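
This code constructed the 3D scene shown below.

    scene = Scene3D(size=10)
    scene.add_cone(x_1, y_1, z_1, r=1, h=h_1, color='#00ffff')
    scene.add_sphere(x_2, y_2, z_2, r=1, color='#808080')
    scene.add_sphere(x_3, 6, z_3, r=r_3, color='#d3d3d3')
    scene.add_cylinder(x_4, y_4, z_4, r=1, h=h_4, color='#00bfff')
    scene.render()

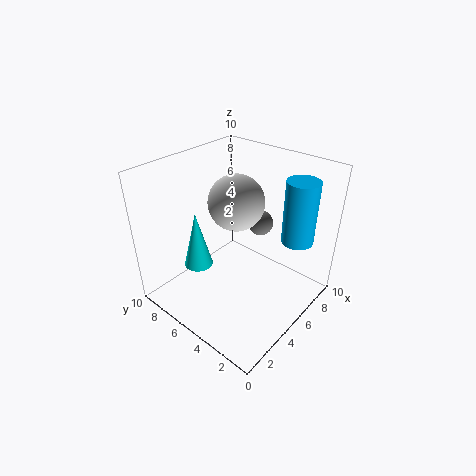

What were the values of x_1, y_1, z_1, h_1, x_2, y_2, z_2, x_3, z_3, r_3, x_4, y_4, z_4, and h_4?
x_1 = 3, y_1 = 7, z_1 = 3, h_1 = 4, x_2 = 9, y_2 = 6, z_2 = 4, x_3 = 6, z_3 = 7, r_3 = 2, x_4 = 6, y_4 = 1, z_4 = 6, h_4 = 4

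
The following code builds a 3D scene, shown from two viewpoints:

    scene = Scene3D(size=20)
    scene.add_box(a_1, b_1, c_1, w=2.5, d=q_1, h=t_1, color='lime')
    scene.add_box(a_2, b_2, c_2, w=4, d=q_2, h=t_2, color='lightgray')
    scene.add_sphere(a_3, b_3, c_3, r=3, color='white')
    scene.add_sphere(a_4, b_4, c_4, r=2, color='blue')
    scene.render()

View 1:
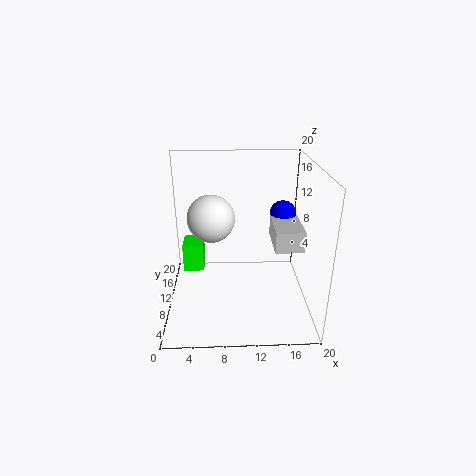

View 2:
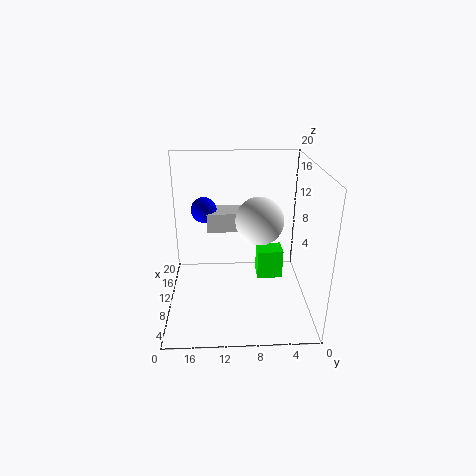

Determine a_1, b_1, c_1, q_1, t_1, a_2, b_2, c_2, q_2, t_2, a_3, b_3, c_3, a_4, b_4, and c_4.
a_1 = 3, b_1 = 5, c_1 = 8, q_1 = 3, t_1 = 3.5, a_2 = 15, b_2 = 8, c_2 = 8.5, q_2 = 6.5, t_2 = 3, a_3 = 6.5, b_3 = 7.5, c_3 = 14, a_4 = 17, b_4 = 15, c_4 = 11.5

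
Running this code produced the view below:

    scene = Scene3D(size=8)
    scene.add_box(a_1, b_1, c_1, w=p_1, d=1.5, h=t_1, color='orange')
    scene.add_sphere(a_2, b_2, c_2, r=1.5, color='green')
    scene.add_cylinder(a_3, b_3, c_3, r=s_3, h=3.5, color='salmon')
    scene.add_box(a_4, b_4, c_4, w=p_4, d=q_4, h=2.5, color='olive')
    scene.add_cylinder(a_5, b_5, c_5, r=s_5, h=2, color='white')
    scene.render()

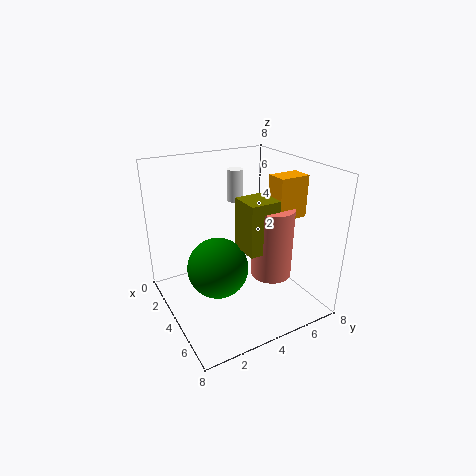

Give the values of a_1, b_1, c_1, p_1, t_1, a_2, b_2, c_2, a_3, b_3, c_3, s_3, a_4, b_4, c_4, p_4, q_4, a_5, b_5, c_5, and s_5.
a_1 = 6
b_1 = 4.5
c_1 = 6
p_1 = 1
t_1 = 2
a_2 = 5.5
b_2 = 2
c_2 = 3.5
a_3 = 6.5
b_3 = 4.5
c_3 = 3
s_3 = 1
a_4 = 5.5
b_4 = 3
c_4 = 4.5
p_4 = 1.5
q_4 = 2
a_5 = 1
b_5 = 5.5
c_5 = 5
s_5 = 0.5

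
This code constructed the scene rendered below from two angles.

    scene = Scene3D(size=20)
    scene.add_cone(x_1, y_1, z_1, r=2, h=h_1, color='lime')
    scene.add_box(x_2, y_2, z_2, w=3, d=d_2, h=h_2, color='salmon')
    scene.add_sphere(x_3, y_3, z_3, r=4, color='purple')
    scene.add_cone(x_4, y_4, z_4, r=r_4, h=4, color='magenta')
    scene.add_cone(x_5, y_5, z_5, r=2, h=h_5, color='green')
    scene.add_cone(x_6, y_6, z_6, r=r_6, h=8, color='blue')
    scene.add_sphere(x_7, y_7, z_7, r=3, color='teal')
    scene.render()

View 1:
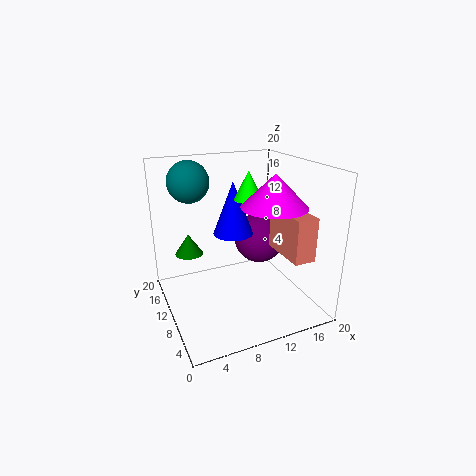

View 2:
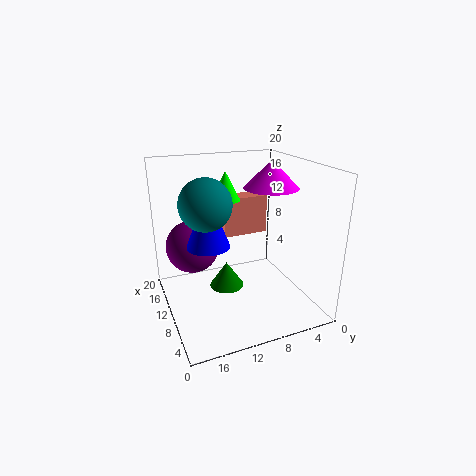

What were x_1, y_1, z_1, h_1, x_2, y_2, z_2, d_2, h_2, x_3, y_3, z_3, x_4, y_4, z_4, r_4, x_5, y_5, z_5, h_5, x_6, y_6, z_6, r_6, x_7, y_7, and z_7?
x_1 = 12; y_1 = 11; z_1 = 15; h_1 = 4; x_2 = 15; y_2 = 3; z_2 = 8; d_2 = 7; h_2 = 6; x_3 = 16; y_3 = 15; z_3 = 7; x_4 = 12; y_4 = 4; z_4 = 16; r_4 = 4; x_5 = 4; y_5 = 14; z_5 = 7; h_5 = 3; x_6 = 11; y_6 = 14; z_6 = 9; r_6 = 3; x_7 = 5; y_7 = 16; z_7 = 17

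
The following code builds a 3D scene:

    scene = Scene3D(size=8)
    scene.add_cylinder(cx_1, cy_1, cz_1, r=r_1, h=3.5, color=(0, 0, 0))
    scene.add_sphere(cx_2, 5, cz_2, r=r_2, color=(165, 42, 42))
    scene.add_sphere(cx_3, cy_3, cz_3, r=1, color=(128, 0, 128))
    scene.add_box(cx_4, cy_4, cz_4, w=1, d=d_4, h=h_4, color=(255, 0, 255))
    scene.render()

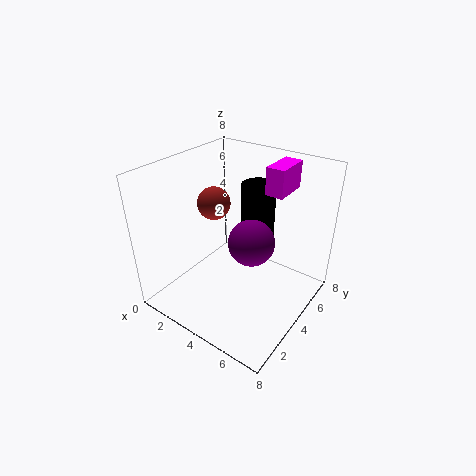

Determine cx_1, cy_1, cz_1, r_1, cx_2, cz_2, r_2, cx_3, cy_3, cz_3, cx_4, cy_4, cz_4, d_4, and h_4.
cx_1 = 4
cy_1 = 6
cz_1 = 3
r_1 = 1
cx_2 = 1.5
cz_2 = 5
r_2 = 1
cx_3 = 6.5
cy_3 = 1.5
cz_3 = 6
cx_4 = 5
cy_4 = 5
cz_4 = 6.5
d_4 = 2
h_4 = 1.5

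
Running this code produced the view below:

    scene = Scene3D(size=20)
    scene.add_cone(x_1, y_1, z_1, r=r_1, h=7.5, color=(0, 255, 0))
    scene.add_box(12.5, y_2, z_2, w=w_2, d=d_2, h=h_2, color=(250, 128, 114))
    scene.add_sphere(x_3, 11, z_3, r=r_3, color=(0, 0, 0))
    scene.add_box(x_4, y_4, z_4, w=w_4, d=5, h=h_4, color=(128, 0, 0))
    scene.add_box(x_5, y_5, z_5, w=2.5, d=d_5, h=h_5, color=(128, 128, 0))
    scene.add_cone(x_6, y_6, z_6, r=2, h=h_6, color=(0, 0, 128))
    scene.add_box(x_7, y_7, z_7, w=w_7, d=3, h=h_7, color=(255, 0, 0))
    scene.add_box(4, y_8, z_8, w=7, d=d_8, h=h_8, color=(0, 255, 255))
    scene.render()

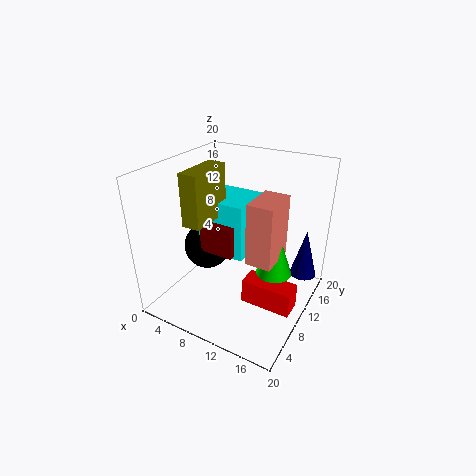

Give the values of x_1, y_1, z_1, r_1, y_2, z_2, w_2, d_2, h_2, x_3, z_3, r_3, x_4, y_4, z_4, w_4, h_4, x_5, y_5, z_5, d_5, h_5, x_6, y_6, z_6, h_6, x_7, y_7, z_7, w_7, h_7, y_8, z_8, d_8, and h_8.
x_1 = 15
y_1 = 11.5
z_1 = 5
r_1 = 2.5
y_2 = 7.5
z_2 = 8
w_2 = 3.5
d_2 = 5.5
h_2 = 8.5
x_3 = 4
z_3 = 6.5
r_3 = 3.5
x_4 = 5
y_4 = 8
z_4 = 7.5
w_4 = 5
h_4 = 4.5
x_5 = 5
y_5 = 4.5
z_5 = 13
d_5 = 6.5
h_5 = 7
x_6 = 17.5
y_6 = 17.5
z_6 = 2
h_6 = 7.5
x_7 = 12
y_7 = 7.5
z_7 = 1.5
w_7 = 7
h_7 = 3.5
y_8 = 9
z_8 = 7
d_8 = 6.5
h_8 = 8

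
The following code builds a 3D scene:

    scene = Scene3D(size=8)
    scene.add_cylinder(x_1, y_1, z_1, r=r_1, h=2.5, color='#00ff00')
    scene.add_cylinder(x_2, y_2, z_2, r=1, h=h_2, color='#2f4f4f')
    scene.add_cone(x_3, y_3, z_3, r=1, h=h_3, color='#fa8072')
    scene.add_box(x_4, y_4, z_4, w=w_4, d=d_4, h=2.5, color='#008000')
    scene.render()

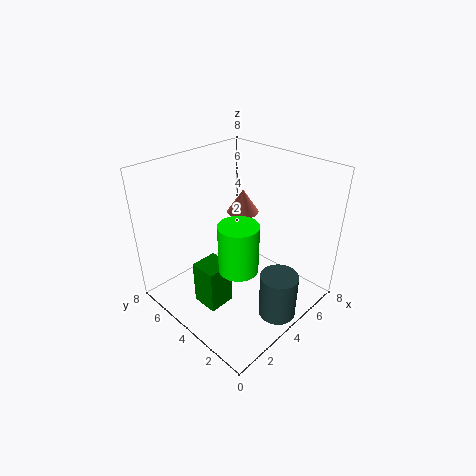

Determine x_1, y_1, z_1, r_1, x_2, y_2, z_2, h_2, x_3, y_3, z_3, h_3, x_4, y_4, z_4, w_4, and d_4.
x_1 = 2.5, y_1 = 2.5, z_1 = 3.5, r_1 = 1, x_2 = 4, y_2 = 1, z_2 = 0.5, h_2 = 2.5, x_3 = 6.5, y_3 = 6, z_3 = 4, h_3 = 1.5, x_4 = 1.5, y_4 = 3.5, z_4 = 0.5, w_4 = 1.5, d_4 = 1.5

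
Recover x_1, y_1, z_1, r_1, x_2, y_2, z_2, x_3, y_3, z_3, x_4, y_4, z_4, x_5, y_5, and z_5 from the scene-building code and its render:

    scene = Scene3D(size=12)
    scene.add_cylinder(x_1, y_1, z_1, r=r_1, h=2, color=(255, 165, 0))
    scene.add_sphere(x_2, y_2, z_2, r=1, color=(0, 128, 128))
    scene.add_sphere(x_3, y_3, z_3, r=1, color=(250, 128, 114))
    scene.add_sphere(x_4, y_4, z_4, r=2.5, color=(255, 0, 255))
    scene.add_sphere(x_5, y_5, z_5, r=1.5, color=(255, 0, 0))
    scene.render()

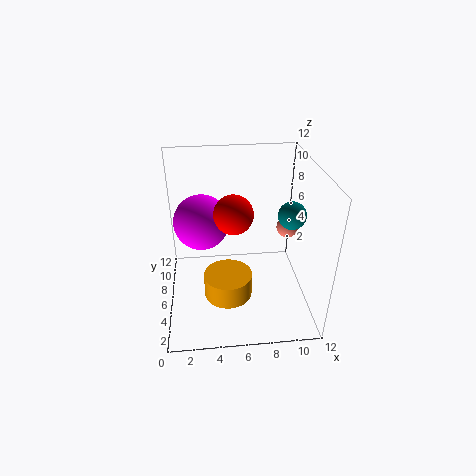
x_1 = 5; y_1 = 4.5; z_1 = 1.5; r_1 = 2; x_2 = 9.5; y_2 = 3; z_2 = 9.5; x_3 = 11; y_3 = 9; z_3 = 5; x_4 = 3; y_4 = 9; z_4 = 6; x_5 = 5.5; y_5 = 4.5; z_5 = 9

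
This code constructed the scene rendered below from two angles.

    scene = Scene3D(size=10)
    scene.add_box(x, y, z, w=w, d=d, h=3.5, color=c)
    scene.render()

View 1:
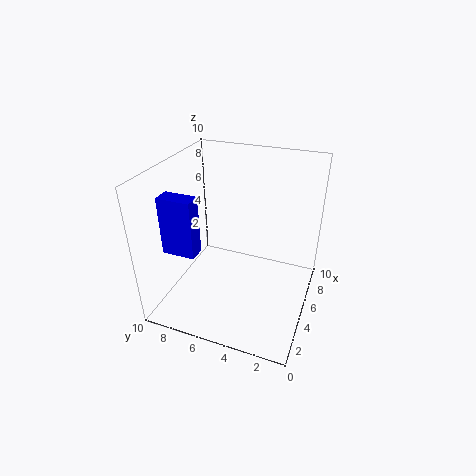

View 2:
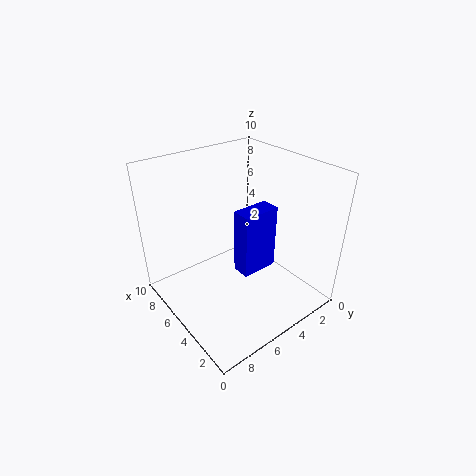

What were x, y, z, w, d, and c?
x = 0.5; y = 6; z = 6; w = 1; d = 2; c = 'blue'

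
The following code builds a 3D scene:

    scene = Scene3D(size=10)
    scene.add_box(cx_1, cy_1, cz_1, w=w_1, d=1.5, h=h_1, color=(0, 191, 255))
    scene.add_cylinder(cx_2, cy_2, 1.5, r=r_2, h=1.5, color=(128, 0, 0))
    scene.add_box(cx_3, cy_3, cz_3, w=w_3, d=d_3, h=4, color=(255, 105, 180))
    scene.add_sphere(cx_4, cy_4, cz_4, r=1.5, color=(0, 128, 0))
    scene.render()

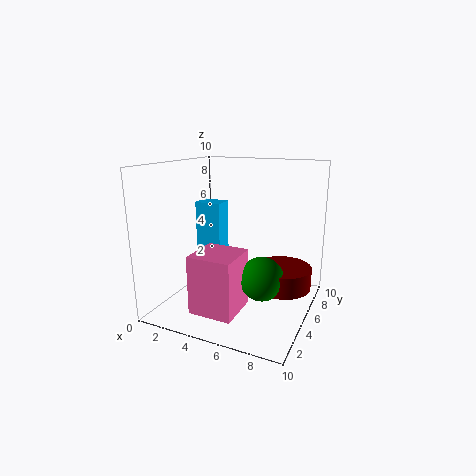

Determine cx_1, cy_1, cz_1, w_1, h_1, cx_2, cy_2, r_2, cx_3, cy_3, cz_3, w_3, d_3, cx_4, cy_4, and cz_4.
cx_1 = 1, cy_1 = 6, cz_1 = 2.5, w_1 = 2, h_1 = 4.5, cx_2 = 8, cy_2 = 6, r_2 = 2, cx_3 = 3, cy_3 = 1.5, cz_3 = 0.5, w_3 = 3, d_3 = 3, cx_4 = 7, cy_4 = 4.5, cz_4 = 2.5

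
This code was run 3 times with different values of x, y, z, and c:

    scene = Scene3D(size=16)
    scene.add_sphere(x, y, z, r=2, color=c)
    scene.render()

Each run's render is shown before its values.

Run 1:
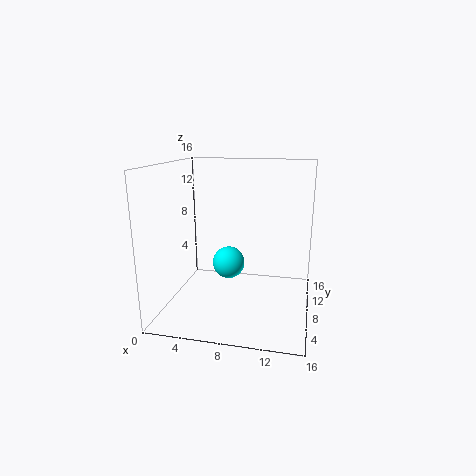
x = 6; y = 11.5; z = 3.5; c = 'cyan'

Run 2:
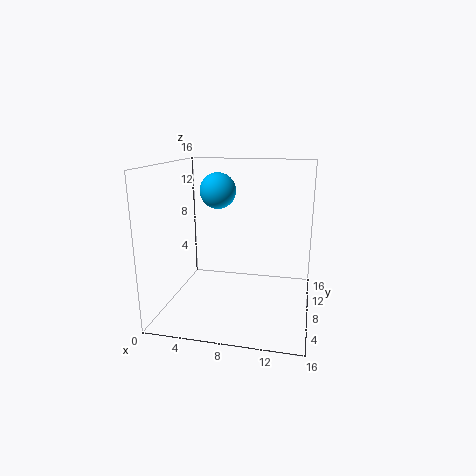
x = 5.5; y = 9; z = 13; c = 'deepskyblue'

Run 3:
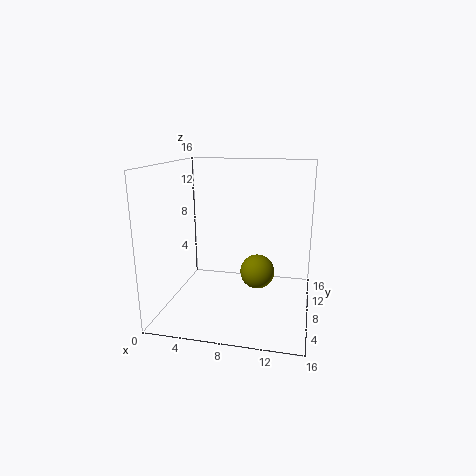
x = 10; y = 9.5; z = 3.5; c = 'olive'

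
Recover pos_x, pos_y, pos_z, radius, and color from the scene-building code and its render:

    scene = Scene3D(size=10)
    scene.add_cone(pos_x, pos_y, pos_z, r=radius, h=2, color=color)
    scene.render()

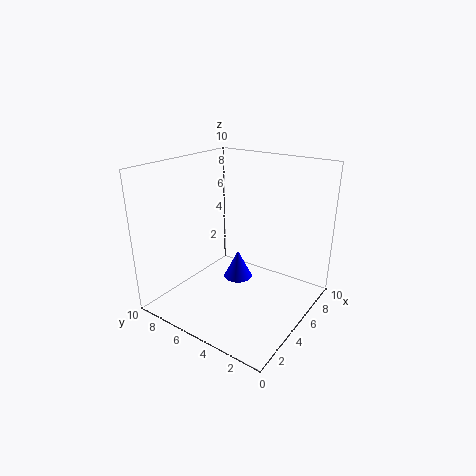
pos_x = 5
pos_y = 5
pos_z = 2
radius = 1
color = 'blue'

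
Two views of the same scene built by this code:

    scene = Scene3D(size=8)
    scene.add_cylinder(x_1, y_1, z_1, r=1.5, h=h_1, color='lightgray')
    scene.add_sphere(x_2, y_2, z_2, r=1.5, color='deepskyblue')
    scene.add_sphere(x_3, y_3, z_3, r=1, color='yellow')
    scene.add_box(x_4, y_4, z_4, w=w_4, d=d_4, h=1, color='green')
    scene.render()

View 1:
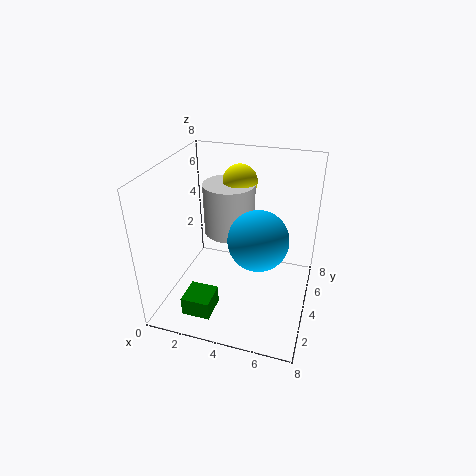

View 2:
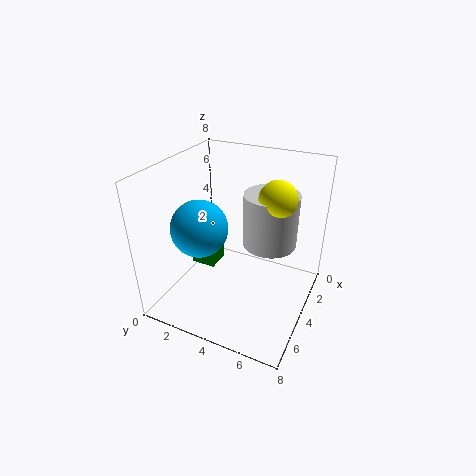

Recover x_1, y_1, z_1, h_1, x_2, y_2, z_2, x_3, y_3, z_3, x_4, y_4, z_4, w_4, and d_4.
x_1 = 3, y_1 = 5.5, z_1 = 3.5, h_1 = 3, x_2 = 5.5, y_2 = 2.5, z_2 = 5, x_3 = 3.5, y_3 = 6, z_3 = 6.5, x_4 = 2, y_4 = 0.5, z_4 = 1, w_4 = 1.5, d_4 = 1.5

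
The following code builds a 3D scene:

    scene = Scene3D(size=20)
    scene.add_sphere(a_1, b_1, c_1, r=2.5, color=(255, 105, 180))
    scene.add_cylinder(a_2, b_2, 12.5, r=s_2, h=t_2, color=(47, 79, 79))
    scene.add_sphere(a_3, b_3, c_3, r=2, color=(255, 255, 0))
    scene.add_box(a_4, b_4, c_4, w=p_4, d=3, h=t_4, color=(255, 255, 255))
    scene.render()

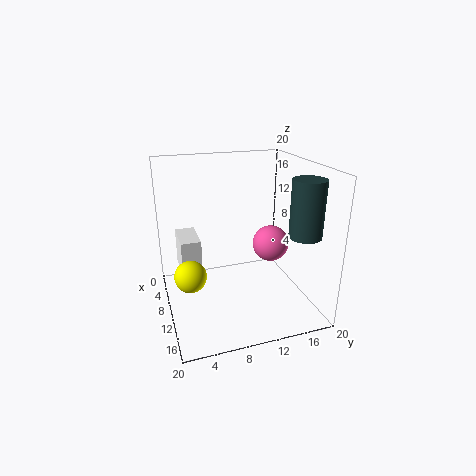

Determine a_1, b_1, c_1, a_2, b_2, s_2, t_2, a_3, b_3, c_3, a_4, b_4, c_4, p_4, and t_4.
a_1 = 11, b_1 = 14.5, c_1 = 9, a_2 = 17.5, b_2 = 16, s_2 = 2, t_2 = 7, a_3 = 14, b_3 = 2.5, c_3 = 7.5, a_4 = 0.5, b_4 = 2.5, c_4 = 3, p_4 = 6, t_4 = 5.5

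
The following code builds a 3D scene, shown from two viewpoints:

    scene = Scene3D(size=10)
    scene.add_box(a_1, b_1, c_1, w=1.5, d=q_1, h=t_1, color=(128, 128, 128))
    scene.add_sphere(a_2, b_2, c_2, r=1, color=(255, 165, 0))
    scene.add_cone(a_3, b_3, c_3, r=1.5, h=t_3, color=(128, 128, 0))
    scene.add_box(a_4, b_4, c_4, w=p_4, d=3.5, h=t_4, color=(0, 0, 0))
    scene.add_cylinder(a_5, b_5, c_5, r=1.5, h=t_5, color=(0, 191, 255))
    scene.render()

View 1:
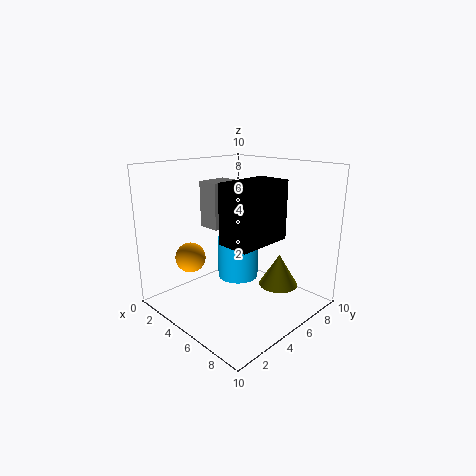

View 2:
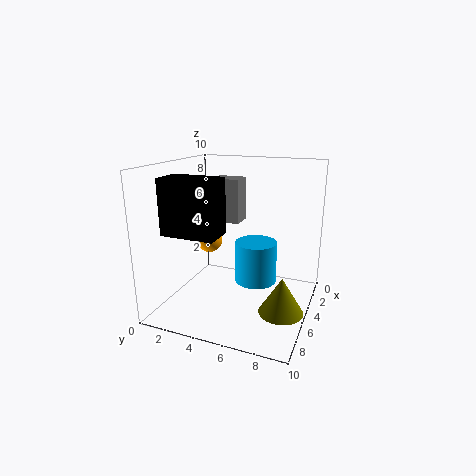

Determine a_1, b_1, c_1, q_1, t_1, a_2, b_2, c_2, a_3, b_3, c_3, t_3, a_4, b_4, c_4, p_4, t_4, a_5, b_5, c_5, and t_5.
a_1 = 3.5
b_1 = 3
c_1 = 6
q_1 = 2
t_1 = 3
a_2 = 3.5
b_2 = 2
c_2 = 4
a_3 = 6
b_3 = 8.5
c_3 = 0.5
t_3 = 2.5
a_4 = 7
b_4 = 1.5
c_4 = 6
p_4 = 2
t_4 = 3.5
a_5 = 4
b_5 = 6
c_5 = 1.5
t_5 = 3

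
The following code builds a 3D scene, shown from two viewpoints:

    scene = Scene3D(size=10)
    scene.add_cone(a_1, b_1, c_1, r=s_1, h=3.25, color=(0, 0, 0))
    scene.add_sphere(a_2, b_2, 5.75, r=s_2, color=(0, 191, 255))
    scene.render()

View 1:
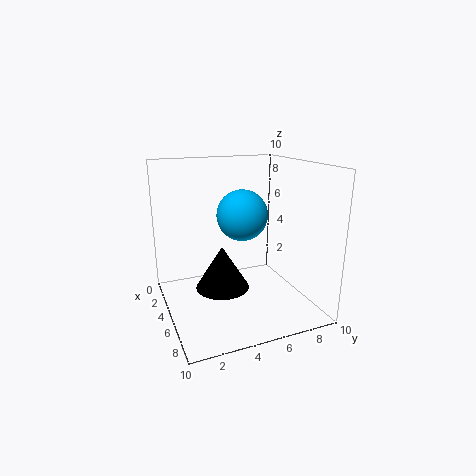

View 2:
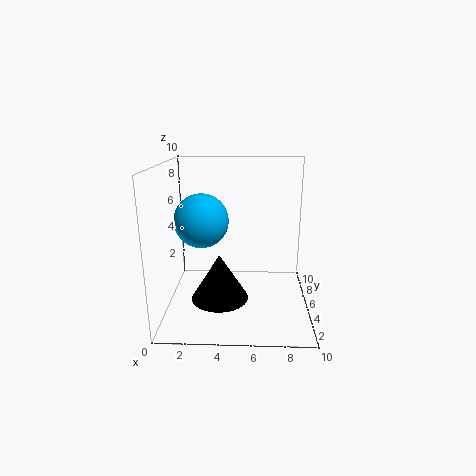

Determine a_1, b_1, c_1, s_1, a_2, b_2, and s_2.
a_1 = 3.75, b_1 = 4.25, c_1 = 0.75, s_1 = 2, a_2 = 2.25, b_2 = 6.5, s_2 = 2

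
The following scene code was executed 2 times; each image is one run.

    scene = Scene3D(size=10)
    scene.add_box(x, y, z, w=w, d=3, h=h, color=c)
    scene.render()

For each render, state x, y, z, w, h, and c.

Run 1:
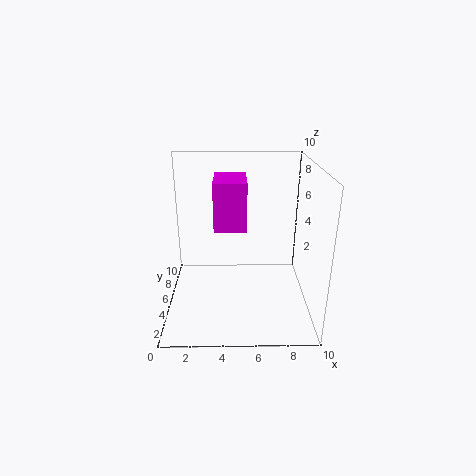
x = 3.5, y = 2.5, z = 6.5, w = 2, h = 3, c = 'magenta'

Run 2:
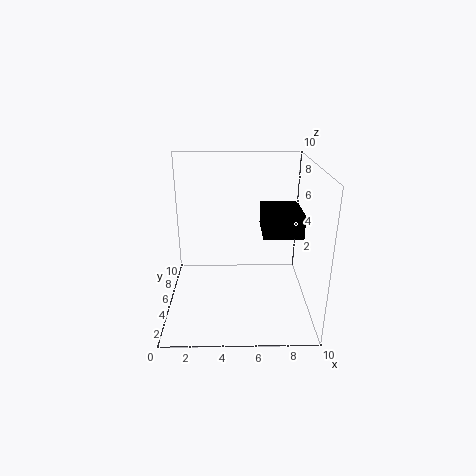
x = 6.5, y = 2.5, z = 6, w = 2.5, h = 1.5, c = 'black'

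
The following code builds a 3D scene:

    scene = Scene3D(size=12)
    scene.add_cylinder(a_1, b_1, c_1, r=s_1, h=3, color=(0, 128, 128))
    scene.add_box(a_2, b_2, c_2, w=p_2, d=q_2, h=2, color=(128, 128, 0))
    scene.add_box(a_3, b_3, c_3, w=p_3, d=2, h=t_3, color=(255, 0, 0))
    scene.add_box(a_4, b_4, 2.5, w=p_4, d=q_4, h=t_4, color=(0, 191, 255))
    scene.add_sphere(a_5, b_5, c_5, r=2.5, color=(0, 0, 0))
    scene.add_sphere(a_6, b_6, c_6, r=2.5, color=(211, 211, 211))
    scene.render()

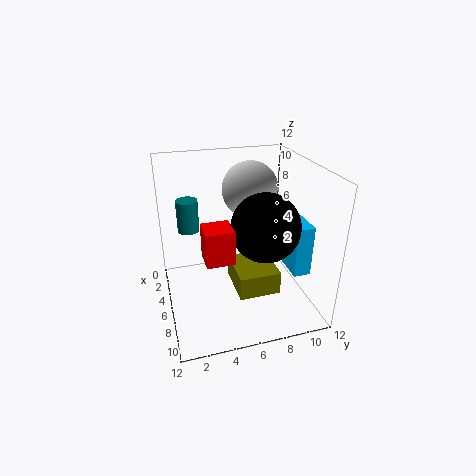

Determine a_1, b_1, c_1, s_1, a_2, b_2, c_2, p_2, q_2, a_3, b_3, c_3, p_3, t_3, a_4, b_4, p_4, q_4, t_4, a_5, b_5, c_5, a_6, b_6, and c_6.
a_1 = 1.5
b_1 = 2.5
c_1 = 5
s_1 = 1
a_2 = 4.5
b_2 = 5.5
c_2 = 1.5
p_2 = 4
q_2 = 3.5
a_3 = 8.5
b_3 = 2.5
c_3 = 6.5
p_3 = 2
t_3 = 2.5
a_4 = 5
b_4 = 10.5
p_4 = 3
q_4 = 1.5
t_4 = 4.5
a_5 = 9.5
b_5 = 7
c_5 = 8.5
a_6 = 3
b_6 = 8
c_6 = 9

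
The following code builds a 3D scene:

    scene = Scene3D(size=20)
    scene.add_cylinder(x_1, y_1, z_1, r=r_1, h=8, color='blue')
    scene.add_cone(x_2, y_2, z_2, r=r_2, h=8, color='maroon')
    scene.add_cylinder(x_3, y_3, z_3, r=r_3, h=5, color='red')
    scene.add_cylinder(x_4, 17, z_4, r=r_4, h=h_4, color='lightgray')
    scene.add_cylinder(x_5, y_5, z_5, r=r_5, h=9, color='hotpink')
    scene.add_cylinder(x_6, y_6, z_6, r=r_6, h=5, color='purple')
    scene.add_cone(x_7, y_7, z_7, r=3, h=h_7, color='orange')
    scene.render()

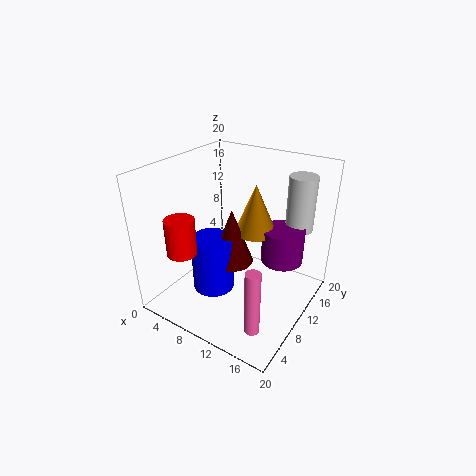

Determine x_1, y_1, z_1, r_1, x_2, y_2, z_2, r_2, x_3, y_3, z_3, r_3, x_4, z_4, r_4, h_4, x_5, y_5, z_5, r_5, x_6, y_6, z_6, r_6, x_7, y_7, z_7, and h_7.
x_1 = 7
y_1 = 8
z_1 = 2
r_1 = 3
x_2 = 9
y_2 = 10
z_2 = 6
r_2 = 3
x_3 = 5
y_3 = 4
z_3 = 9
r_3 = 2
x_4 = 16
z_4 = 10
r_4 = 2
h_4 = 8
x_5 = 16
y_5 = 4
z_5 = 1
r_5 = 1
x_6 = 15
y_6 = 14
z_6 = 6
r_6 = 3
x_7 = 11
y_7 = 13
z_7 = 10
h_7 = 7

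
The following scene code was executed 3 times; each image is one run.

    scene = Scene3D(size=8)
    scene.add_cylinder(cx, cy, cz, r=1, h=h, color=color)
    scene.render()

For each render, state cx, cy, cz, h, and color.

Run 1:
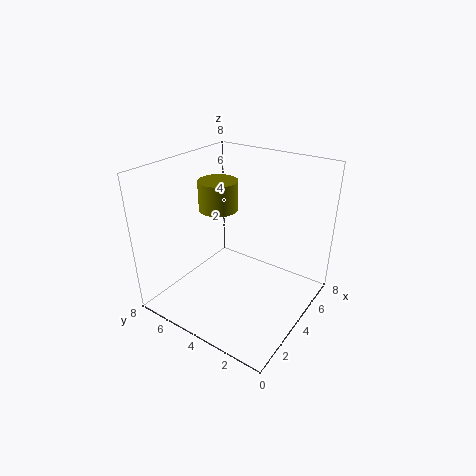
cx = 3
cy = 4.5
cz = 6
h = 1.5
color = 'olive'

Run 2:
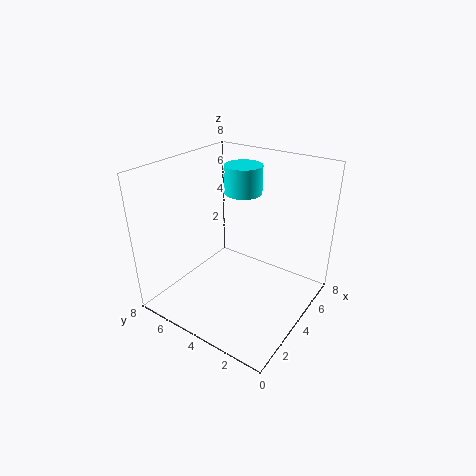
cx = 4.5
cy = 4
cz = 6.5
h = 1.5
color = 'cyan'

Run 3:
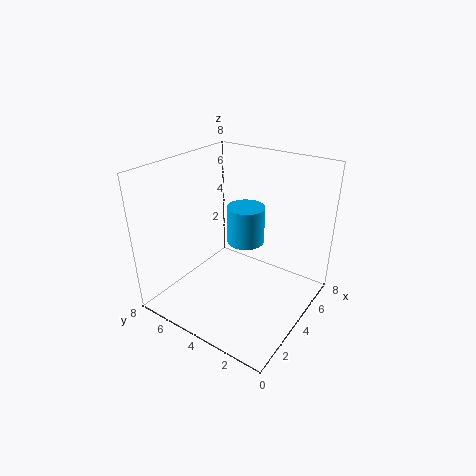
cx = 4
cy = 3.5
cz = 4
h = 2
color = 'deepskyblue'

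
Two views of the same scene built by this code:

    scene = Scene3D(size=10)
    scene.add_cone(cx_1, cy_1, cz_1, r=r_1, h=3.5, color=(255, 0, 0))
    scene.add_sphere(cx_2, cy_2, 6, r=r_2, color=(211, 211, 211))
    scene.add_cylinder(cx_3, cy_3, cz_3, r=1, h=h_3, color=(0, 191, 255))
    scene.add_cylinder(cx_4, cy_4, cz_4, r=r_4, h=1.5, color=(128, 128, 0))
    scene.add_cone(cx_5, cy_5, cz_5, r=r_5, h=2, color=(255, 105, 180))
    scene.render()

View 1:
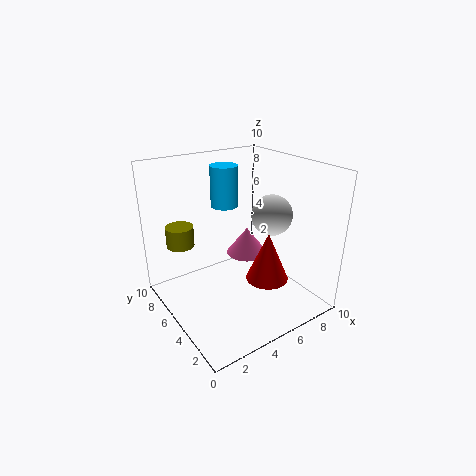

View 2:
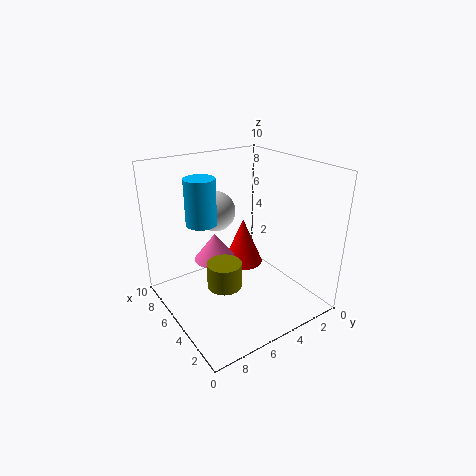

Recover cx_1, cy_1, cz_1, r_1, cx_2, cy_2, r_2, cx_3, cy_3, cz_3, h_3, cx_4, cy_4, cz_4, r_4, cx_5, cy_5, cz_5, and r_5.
cx_1 = 6.5
cy_1 = 3.5
cz_1 = 2
r_1 = 1.5
cx_2 = 8
cy_2 = 5
r_2 = 1.5
cx_3 = 5.5
cy_3 = 7.5
cz_3 = 6.5
h_3 = 3
cx_4 = 2
cy_4 = 8
cz_4 = 4
r_4 = 1
cx_5 = 6.5
cy_5 = 6
cz_5 = 3
r_5 = 1.5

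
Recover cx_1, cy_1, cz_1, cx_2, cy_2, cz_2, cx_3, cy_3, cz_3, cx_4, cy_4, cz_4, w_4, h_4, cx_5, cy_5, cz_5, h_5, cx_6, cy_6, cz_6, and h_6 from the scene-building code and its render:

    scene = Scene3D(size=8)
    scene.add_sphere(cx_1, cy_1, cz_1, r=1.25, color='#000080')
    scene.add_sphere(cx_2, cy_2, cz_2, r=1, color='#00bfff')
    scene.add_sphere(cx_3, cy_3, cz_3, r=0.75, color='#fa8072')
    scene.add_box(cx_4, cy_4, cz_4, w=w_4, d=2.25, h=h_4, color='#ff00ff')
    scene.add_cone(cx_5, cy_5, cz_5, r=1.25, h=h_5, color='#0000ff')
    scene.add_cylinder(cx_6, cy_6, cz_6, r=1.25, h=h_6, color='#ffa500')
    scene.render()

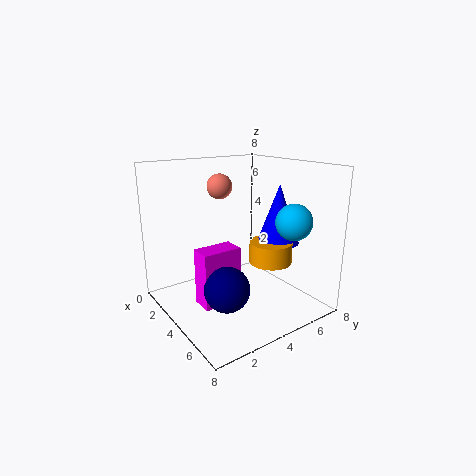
cx_1 = 4.75
cy_1 = 2.75
cz_1 = 1.5
cx_2 = 6
cy_2 = 6.25
cz_2 = 5
cx_3 = 1.75
cy_3 = 4.25
cz_3 = 6.5
cx_4 = 3
cy_4 = 1.75
cz_4 = 0.25
w_4 = 1.25
h_4 = 3.25
cx_5 = 4.25
cy_5 = 6.75
cz_5 = 3.25
h_5 = 3.5
cx_6 = 4.5
cy_6 = 6
cz_6 = 2.25
h_6 = 1.25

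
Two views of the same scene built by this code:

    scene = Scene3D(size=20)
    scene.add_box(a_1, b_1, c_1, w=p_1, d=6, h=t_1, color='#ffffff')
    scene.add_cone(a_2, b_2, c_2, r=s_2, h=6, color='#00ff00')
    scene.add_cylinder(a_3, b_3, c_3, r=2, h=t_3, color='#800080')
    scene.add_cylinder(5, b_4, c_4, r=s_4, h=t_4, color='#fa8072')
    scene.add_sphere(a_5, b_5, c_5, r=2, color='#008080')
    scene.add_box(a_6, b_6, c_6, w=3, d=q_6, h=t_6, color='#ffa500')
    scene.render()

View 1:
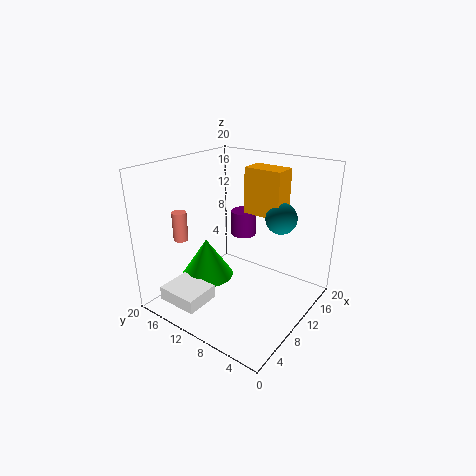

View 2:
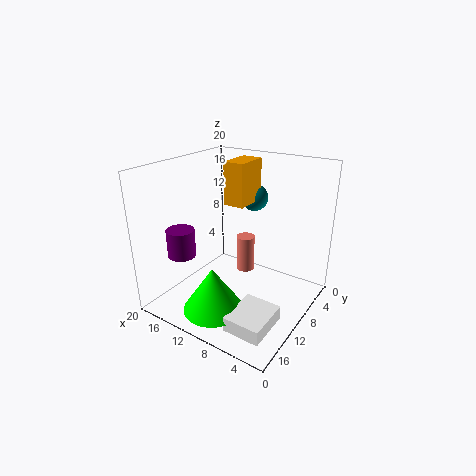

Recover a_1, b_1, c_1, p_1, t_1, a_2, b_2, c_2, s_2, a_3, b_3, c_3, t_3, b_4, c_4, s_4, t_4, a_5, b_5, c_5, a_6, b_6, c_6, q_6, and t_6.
a_1 = 2
b_1 = 12
c_1 = 1
p_1 = 5
t_1 = 2
a_2 = 10
b_2 = 16
c_2 = 2
s_2 = 4
a_3 = 17
b_3 = 14
c_3 = 7
t_3 = 4
b_4 = 16
c_4 = 10
s_4 = 1
t_4 = 4
a_5 = 11
b_5 = 4
c_5 = 14
a_6 = 10
b_6 = 4
c_6 = 14
q_6 = 5
t_6 = 6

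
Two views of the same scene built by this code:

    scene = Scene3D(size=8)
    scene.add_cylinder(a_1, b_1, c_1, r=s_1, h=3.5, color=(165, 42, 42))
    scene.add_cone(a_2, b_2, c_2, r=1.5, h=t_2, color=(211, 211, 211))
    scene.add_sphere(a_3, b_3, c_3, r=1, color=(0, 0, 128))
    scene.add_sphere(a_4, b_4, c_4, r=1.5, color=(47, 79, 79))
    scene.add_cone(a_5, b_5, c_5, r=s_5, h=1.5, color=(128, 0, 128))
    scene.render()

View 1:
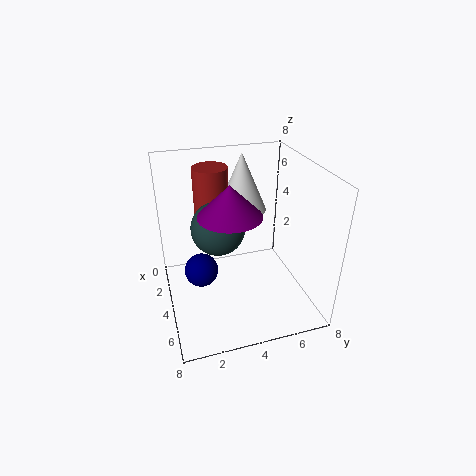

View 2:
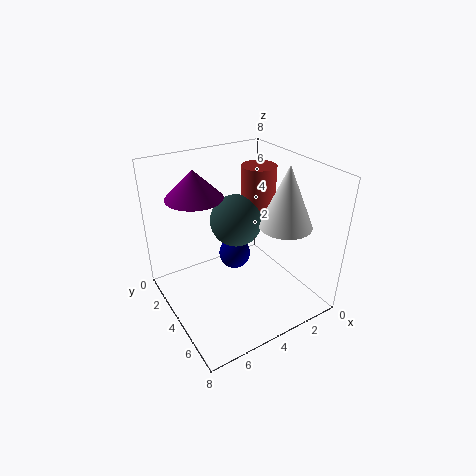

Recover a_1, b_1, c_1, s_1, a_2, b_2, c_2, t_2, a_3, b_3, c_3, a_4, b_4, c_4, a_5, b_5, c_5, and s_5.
a_1 = 2; b_1 = 3; c_1 = 4; s_1 = 1; a_2 = 1.5; b_2 = 5; c_2 = 4.5; t_2 = 3.5; a_3 = 3; b_3 = 2; c_3 = 1.5; a_4 = 3.5; b_4 = 3; c_4 = 4.5; a_5 = 6; b_5 = 3; c_5 = 6.5; s_5 = 1.5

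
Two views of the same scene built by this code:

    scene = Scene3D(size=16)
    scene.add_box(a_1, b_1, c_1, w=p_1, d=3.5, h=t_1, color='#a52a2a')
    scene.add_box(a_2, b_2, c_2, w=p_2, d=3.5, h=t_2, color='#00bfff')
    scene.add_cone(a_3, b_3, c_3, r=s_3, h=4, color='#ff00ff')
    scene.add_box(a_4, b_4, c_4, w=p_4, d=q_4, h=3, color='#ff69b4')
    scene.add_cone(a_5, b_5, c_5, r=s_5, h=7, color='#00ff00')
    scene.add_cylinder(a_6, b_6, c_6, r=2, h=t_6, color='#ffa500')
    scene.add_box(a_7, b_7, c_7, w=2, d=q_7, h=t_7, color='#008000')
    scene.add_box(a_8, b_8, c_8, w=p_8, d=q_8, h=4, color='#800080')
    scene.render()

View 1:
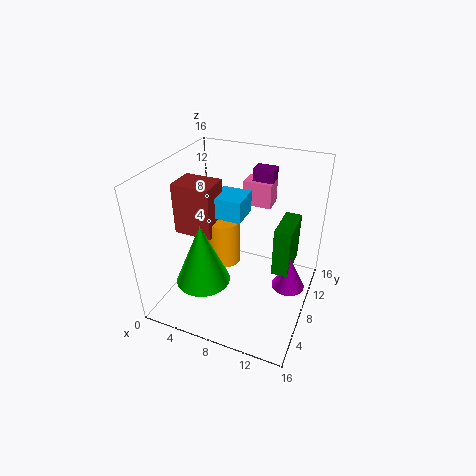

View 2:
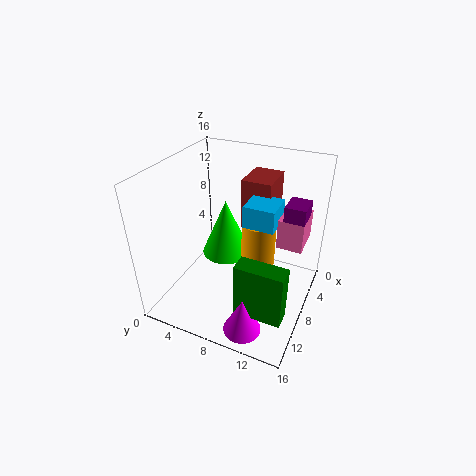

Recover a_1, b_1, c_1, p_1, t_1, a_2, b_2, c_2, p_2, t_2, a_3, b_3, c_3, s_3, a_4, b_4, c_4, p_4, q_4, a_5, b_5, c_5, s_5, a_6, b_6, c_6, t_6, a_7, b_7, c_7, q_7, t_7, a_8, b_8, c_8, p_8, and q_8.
a_1 = 0.5, b_1 = 7, c_1 = 7.5, p_1 = 4.5, t_1 = 6, a_2 = 4.5, b_2 = 8.5, c_2 = 9.5, p_2 = 3.5, t_2 = 2.5, a_3 = 13.5, b_3 = 11, c_3 = 0.5, s_3 = 2, a_4 = 6.5, b_4 = 13, c_4 = 9.5, p_4 = 3.5, q_4 = 2.5, a_5 = 5, b_5 = 5, c_5 = 3.5, s_5 = 3, a_6 = 5.5, b_6 = 9.5, c_6 = 3.5, t_6 = 5.5, a_7 = 11.5, b_7 = 10, c_7 = 2.5, q_7 = 5, t_7 = 6, a_8 = 7.5, b_8 = 13.5, c_8 = 10, p_8 = 2.5, q_8 = 2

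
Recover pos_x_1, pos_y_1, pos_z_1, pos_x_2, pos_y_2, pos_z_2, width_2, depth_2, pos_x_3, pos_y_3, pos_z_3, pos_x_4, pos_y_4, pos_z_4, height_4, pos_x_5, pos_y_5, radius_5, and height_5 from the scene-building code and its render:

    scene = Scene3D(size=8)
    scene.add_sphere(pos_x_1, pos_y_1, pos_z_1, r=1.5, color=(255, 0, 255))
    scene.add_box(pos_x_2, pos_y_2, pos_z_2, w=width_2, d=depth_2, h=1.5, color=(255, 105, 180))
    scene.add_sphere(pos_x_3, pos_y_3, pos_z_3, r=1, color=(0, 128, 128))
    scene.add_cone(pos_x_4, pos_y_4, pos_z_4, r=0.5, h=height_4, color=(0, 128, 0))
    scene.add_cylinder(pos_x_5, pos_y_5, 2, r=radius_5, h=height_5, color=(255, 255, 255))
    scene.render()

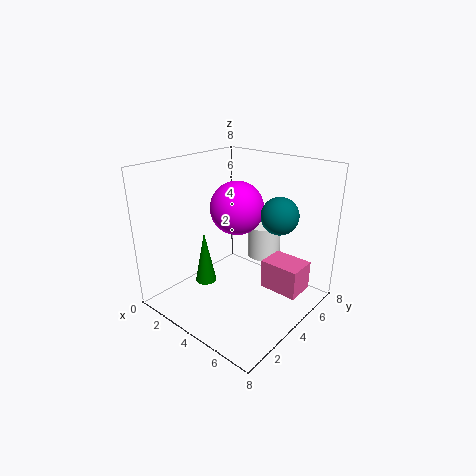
pos_x_1 = 3.5, pos_y_1 = 4.5, pos_z_1 = 5.5, pos_x_2 = 6, pos_y_2 = 3.5, pos_z_2 = 2, width_2 = 2, depth_2 = 1.5, pos_x_3 = 6, pos_y_3 = 5, pos_z_3 = 5.5, pos_x_4 = 4.5, pos_y_4 = 1, pos_z_4 = 3, height_4 = 2.5, pos_x_5 = 4, pos_y_5 = 6.5, radius_5 = 1, height_5 = 2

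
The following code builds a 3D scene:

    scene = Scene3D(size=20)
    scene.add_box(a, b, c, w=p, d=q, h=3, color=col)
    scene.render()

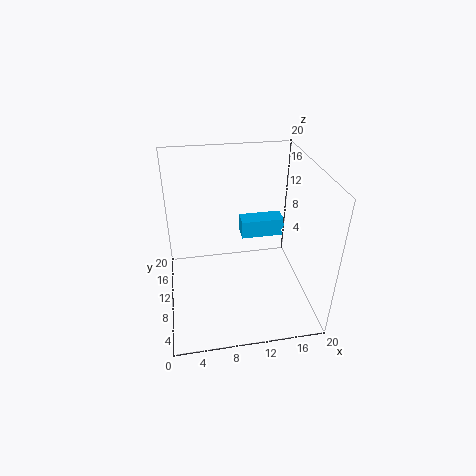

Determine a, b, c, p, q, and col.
a = 12, b = 17, c = 5, p = 7, q = 3, col = 'deepskyblue'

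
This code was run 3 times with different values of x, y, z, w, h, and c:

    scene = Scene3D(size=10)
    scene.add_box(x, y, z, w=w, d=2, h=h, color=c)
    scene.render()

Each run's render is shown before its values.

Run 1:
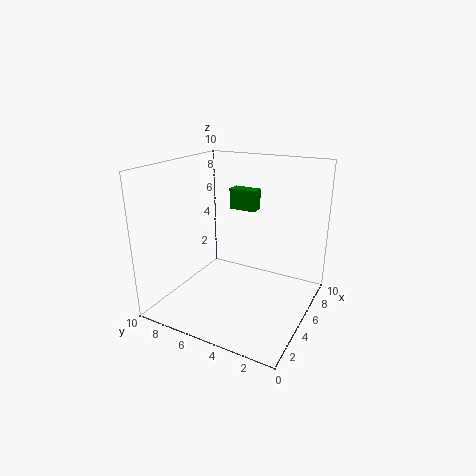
x = 6.5; y = 4.5; z = 6.5; w = 1; h = 1.5; c = 'green'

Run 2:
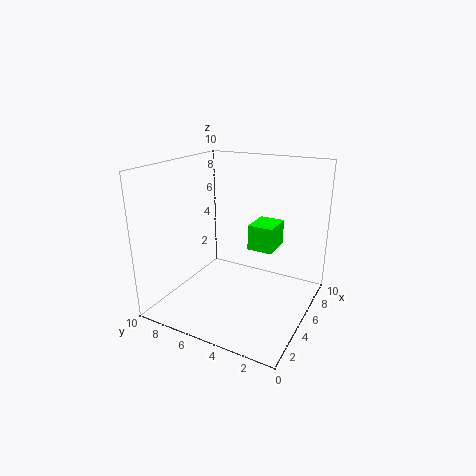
x = 7.5; y = 3.5; z = 3; w = 2.5; h = 2; c = 'lime'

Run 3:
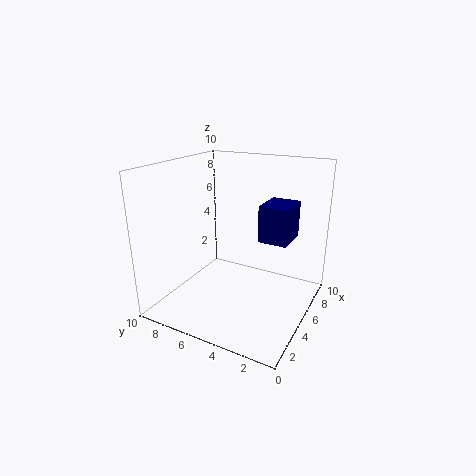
x = 5; y = 1.5; z = 5; w = 2.5; h = 2.5; c = 'navy'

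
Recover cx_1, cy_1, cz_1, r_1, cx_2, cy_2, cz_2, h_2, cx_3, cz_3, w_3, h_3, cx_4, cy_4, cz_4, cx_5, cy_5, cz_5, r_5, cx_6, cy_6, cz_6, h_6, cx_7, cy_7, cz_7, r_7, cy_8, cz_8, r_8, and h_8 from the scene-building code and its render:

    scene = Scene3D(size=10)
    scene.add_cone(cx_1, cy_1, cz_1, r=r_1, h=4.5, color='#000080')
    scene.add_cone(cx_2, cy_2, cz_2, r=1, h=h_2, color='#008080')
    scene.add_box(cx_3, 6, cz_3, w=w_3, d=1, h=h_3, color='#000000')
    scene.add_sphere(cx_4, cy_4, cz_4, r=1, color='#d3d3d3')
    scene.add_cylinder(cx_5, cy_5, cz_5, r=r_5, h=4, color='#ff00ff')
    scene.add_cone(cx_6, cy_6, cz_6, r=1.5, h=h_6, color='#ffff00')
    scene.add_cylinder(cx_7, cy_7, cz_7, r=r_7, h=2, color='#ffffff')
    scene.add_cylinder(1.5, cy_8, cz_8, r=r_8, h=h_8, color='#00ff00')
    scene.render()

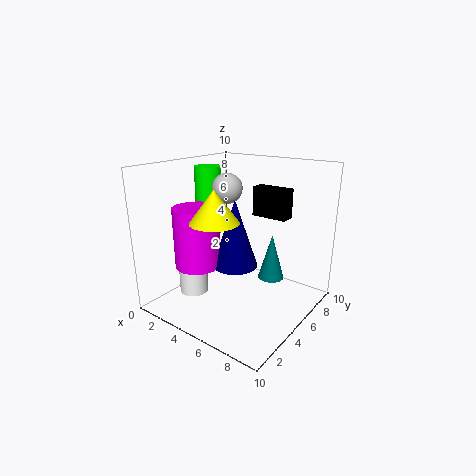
cx_1 = 5.5; cy_1 = 4; cz_1 = 3.5; r_1 = 1.5; cx_2 = 6; cy_2 = 8; cz_2 = 1; h_2 = 3.5; cx_3 = 5.5; cz_3 = 6.5; w_3 = 2.5; h_3 = 2; cx_4 = 4.5; cy_4 = 4.5; cz_4 = 8.5; cx_5 = 3.5; cy_5 = 2.5; cz_5 = 3.5; r_5 = 1.5; cx_6 = 5.5; cy_6 = 2; cz_6 = 7; h_6 = 2; cx_7 = 2.5; cy_7 = 3; cz_7 = 1; r_7 = 1; cy_8 = 6; cz_8 = 4.5; r_8 = 1; h_8 = 5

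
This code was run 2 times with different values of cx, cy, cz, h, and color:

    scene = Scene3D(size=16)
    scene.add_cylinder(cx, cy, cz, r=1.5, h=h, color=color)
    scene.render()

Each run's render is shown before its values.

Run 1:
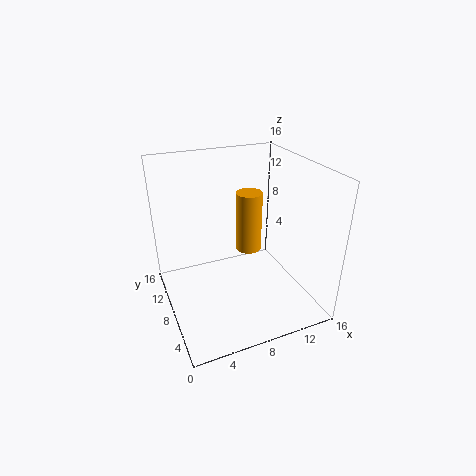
cx = 10, cy = 9.5, cz = 5.5, h = 7, color = 'orange'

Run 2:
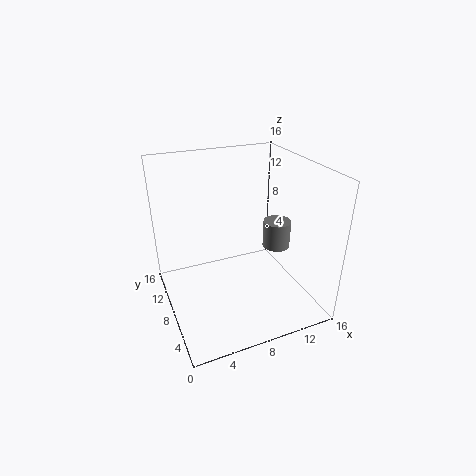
cx = 12, cy = 6.5, cz = 7, h = 3, color = 'gray'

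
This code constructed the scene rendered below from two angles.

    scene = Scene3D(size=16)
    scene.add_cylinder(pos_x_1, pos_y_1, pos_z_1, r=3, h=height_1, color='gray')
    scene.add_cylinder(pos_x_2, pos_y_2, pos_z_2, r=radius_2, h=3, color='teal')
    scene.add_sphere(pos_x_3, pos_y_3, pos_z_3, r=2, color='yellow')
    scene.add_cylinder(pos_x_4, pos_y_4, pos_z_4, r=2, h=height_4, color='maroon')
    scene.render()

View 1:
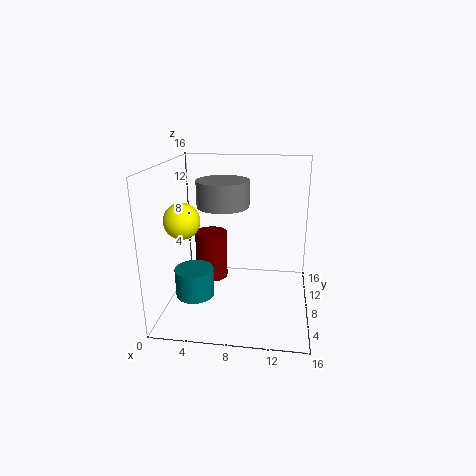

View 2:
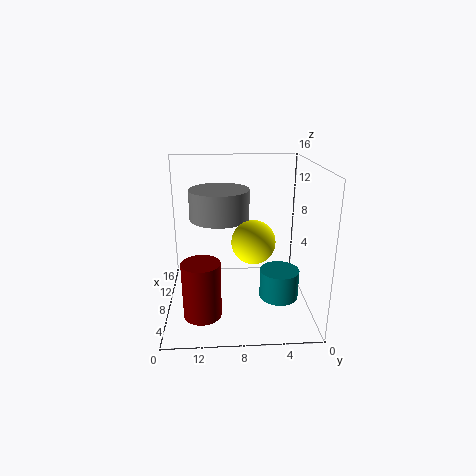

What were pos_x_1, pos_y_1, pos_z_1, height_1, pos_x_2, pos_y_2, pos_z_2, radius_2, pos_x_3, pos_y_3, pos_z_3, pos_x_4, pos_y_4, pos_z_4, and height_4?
pos_x_1 = 6
pos_y_1 = 10
pos_z_1 = 11
height_1 = 3
pos_x_2 = 4
pos_y_2 = 4
pos_z_2 = 3
radius_2 = 2
pos_x_3 = 2
pos_y_3 = 7
pos_z_3 = 10
pos_x_4 = 4
pos_y_4 = 12
pos_z_4 = 1
height_4 = 6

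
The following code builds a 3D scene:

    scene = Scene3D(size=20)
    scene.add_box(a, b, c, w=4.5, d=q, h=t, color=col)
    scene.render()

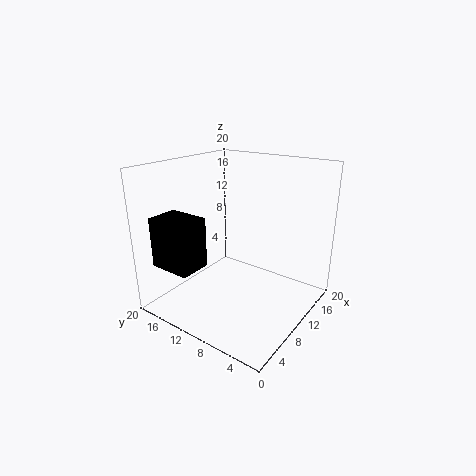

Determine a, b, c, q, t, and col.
a = 2.25; b = 13; c = 6.25; q = 6; t = 7; col = 'black'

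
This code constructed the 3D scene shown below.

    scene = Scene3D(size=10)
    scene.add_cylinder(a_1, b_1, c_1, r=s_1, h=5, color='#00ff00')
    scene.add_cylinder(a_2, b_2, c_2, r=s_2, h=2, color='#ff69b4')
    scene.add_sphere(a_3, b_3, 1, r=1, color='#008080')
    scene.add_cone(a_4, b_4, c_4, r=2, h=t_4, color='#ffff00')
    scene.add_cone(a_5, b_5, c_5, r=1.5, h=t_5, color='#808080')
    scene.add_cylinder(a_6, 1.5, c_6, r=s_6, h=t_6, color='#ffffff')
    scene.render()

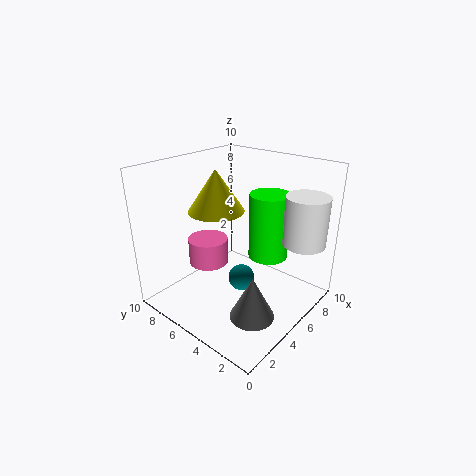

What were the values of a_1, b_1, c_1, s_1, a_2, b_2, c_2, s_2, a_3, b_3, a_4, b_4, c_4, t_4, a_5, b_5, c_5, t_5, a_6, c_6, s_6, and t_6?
a_1 = 8, b_1 = 4.5, c_1 = 2.5, s_1 = 1.5, a_2 = 5, b_2 = 8, c_2 = 2, s_2 = 1.5, a_3 = 6, b_3 = 5.5, a_4 = 5, b_4 = 7, c_4 = 6.5, t_4 = 3, a_5 = 3.5, b_5 = 2.5, c_5 = 0.5, t_5 = 3, a_6 = 8, c_6 = 4.5, s_6 = 1.5, t_6 = 3.5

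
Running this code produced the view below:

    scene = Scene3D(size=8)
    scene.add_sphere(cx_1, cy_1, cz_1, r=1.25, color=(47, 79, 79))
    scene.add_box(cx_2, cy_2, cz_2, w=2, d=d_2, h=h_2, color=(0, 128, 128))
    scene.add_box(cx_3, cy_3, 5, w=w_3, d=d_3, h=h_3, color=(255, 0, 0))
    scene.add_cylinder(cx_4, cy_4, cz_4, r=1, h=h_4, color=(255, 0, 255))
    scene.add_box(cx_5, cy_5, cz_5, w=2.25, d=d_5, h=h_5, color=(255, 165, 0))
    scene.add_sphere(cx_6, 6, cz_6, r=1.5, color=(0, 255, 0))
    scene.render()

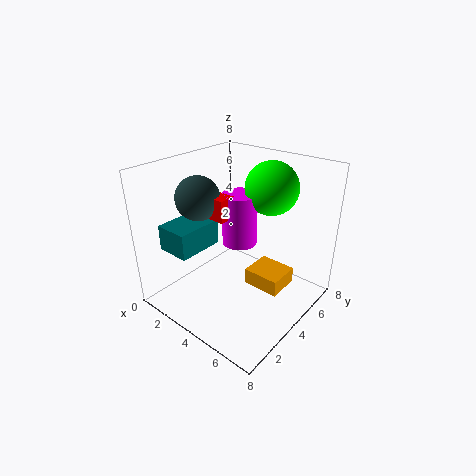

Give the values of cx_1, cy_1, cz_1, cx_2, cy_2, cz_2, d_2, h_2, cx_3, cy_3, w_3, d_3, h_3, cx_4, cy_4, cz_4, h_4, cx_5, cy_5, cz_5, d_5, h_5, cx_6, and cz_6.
cx_1 = 1.75
cy_1 = 3.25
cz_1 = 6
cx_2 = 0.25
cy_2 = 1.5
cz_2 = 3
d_2 = 2.75
h_2 = 1.5
cx_3 = 1.5
cy_3 = 3.25
w_3 = 2
d_3 = 1
h_3 = 1.25
cx_4 = 3.5
cy_4 = 4.75
cz_4 = 3.25
h_4 = 3
cx_5 = 3.75
cy_5 = 5
cz_5 = 0.25
d_5 = 2
h_5 = 1
cx_6 = 4.75
cz_6 = 6.5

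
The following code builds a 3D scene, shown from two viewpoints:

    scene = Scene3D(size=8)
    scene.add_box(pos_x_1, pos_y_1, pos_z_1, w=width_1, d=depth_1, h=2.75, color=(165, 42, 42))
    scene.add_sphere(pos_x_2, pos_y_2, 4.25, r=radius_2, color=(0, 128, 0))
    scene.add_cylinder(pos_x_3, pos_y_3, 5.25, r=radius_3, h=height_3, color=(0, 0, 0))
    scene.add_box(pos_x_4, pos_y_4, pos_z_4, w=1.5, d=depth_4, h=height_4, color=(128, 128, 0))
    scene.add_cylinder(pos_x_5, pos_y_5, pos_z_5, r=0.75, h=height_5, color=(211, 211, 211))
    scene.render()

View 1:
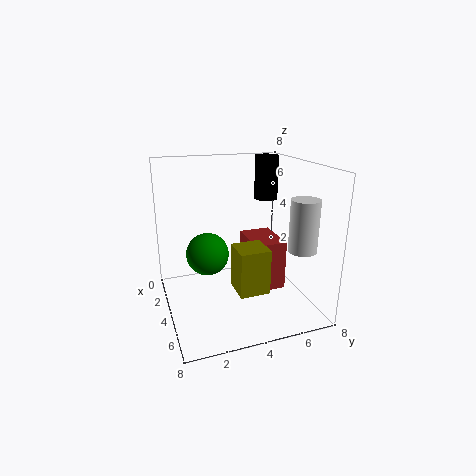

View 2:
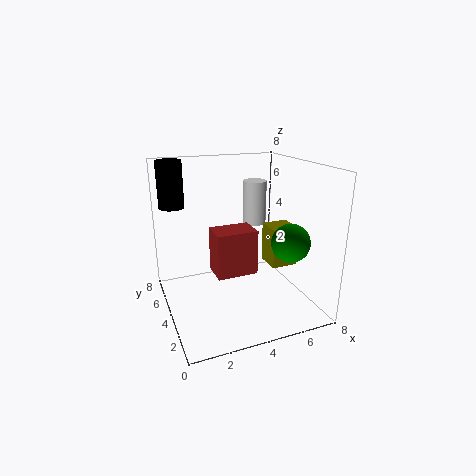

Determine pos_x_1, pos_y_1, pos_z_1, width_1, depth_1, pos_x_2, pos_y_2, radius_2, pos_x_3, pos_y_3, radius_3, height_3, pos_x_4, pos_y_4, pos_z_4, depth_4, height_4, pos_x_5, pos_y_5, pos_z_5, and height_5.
pos_x_1 = 3; pos_y_1 = 4.5; pos_z_1 = 1.25; width_1 = 2.5; depth_1 = 1.75; pos_x_2 = 6; pos_y_2 = 1.75; radius_2 = 1; pos_x_3 = 1; pos_y_3 = 7; radius_3 = 0.75; height_3 = 2.75; pos_x_4 = 5.75; pos_y_4 = 3; pos_z_4 = 2.25; depth_4 = 1.5; height_4 = 2.25; pos_x_5 = 6.25; pos_y_5 = 6.75; pos_z_5 = 3.75; height_5 = 2.75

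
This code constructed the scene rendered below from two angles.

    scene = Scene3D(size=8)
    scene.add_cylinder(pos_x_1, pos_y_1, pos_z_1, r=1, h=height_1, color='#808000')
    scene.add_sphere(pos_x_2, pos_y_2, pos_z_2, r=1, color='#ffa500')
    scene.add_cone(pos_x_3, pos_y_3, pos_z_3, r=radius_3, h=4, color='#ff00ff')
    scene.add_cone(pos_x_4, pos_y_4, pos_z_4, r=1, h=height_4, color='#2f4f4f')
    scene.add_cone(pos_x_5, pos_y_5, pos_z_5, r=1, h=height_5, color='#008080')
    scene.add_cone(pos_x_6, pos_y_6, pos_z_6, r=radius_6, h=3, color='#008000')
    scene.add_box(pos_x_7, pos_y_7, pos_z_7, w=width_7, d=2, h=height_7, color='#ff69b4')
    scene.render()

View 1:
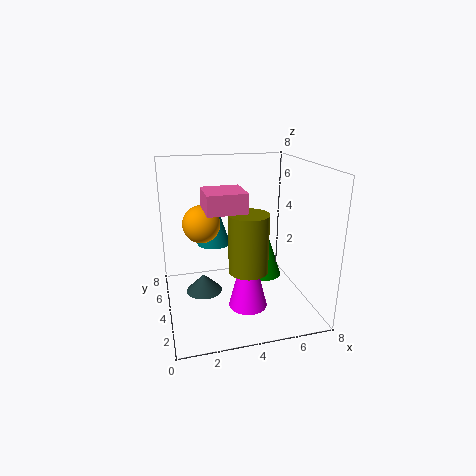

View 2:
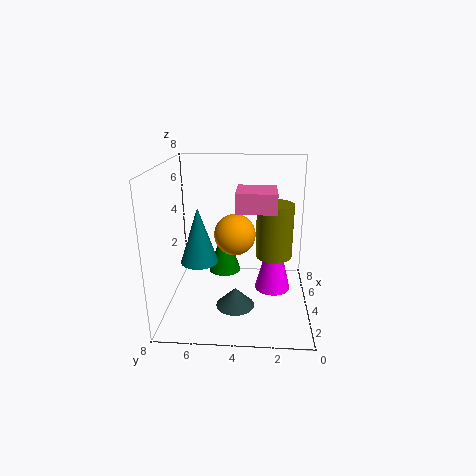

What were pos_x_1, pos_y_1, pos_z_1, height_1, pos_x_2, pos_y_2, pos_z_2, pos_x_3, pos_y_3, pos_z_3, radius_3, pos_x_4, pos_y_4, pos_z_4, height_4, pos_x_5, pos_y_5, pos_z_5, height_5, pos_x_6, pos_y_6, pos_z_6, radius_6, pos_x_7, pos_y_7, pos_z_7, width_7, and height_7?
pos_x_1 = 4, pos_y_1 = 2, pos_z_1 = 3, height_1 = 3, pos_x_2 = 2, pos_y_2 = 4, pos_z_2 = 5, pos_x_3 = 4, pos_y_3 = 2, pos_z_3 = 1, radius_3 = 1, pos_x_4 = 2, pos_y_4 = 4, pos_z_4 = 1, height_4 = 1, pos_x_5 = 3, pos_y_5 = 6, pos_z_5 = 3, height_5 = 3, pos_x_6 = 6, pos_y_6 = 5, pos_z_6 = 1, radius_6 = 1, pos_x_7 = 2, pos_y_7 = 2, pos_z_7 = 6, width_7 = 2, height_7 = 1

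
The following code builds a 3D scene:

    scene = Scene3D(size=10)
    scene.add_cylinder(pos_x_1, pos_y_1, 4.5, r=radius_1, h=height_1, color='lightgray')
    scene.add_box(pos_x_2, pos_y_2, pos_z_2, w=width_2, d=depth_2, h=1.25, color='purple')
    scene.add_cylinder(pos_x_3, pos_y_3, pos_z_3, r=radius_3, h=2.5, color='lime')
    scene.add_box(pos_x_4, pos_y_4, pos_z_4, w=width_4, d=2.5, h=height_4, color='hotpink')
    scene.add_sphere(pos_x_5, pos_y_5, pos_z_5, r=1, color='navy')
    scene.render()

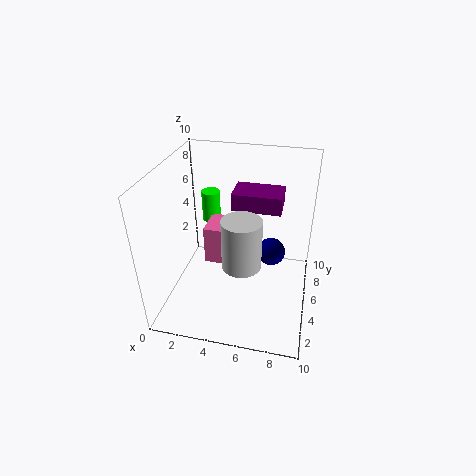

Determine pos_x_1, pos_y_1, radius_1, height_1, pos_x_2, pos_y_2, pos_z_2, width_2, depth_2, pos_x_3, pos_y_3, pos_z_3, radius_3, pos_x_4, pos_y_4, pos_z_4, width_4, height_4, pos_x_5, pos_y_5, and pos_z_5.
pos_x_1 = 5.75
pos_y_1 = 2.75
radius_1 = 1.25
height_1 = 3.25
pos_x_2 = 4.25
pos_y_2 = 6
pos_z_2 = 6.5
width_2 = 3.5
depth_2 = 2.25
pos_x_3 = 1.75
pos_y_3 = 9.25
pos_z_3 = 3.75
radius_3 = 0.75
pos_x_4 = 2
pos_y_4 = 6.25
pos_z_4 = 1.5
width_4 = 1.75
height_4 = 3
pos_x_5 = 7.25
pos_y_5 = 6
pos_z_5 = 3.5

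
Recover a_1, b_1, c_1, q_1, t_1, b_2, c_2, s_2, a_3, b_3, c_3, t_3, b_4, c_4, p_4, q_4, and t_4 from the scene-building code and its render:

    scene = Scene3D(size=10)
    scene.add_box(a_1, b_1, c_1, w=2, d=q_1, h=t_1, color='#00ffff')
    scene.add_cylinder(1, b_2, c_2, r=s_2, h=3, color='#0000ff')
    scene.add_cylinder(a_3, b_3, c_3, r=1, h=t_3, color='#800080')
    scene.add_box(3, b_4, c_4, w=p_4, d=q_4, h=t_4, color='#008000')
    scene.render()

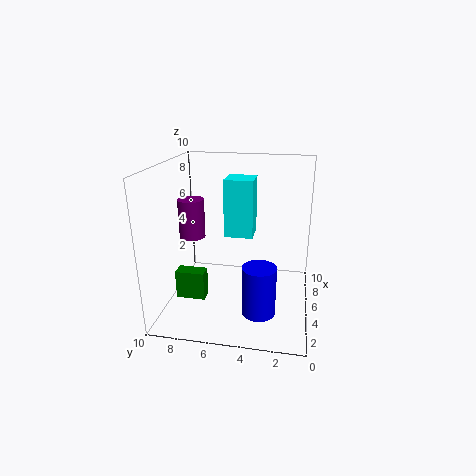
a_1 = 5, b_1 = 4, c_1 = 5, q_1 = 2, t_1 = 4, b_2 = 3, c_2 = 2, s_2 = 1, a_3 = 7, b_3 = 9, c_3 = 4, t_3 = 3, b_4 = 7, c_4 = 1, p_4 = 1, q_4 = 2, t_4 = 2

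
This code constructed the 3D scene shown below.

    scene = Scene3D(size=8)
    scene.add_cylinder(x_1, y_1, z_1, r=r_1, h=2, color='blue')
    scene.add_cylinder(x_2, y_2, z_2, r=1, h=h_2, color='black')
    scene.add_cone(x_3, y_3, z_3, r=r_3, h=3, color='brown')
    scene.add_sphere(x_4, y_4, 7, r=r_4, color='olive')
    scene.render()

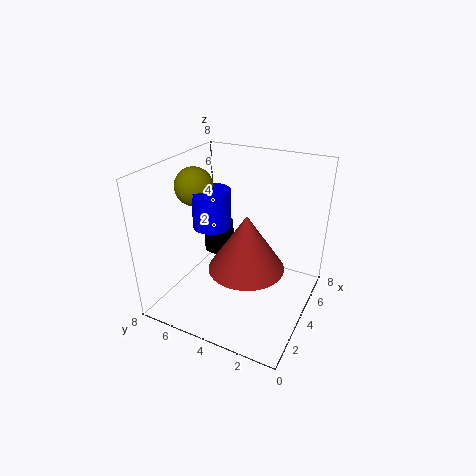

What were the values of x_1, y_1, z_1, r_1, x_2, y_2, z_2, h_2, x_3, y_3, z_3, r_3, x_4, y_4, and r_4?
x_1 = 3
y_1 = 5
z_1 = 5
r_1 = 1
x_2 = 7
y_2 = 7
z_2 = 1
h_2 = 2
x_3 = 3
y_3 = 3
z_3 = 3
r_3 = 2
x_4 = 3
y_4 = 6
r_4 = 1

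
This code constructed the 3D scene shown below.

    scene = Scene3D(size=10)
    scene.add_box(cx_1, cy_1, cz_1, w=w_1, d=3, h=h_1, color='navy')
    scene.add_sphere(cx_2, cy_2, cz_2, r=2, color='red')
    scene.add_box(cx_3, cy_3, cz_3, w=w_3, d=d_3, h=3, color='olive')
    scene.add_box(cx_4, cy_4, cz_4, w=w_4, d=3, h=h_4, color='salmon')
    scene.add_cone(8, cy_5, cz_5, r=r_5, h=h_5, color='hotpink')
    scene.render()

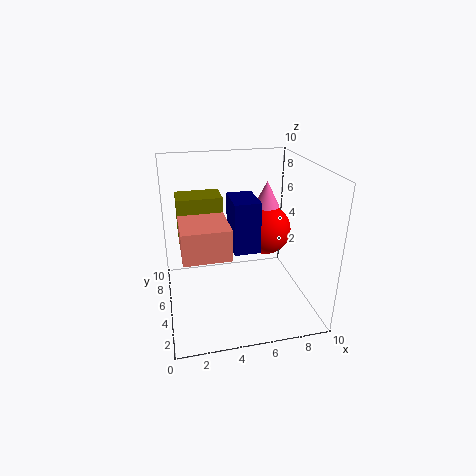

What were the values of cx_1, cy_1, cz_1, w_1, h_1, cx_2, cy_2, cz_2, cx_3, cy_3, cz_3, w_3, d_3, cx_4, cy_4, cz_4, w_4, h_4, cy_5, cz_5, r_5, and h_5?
cx_1 = 5; cy_1 = 6; cz_1 = 3; w_1 = 2; h_1 = 4; cx_2 = 8; cy_2 = 8; cz_2 = 4; cx_3 = 1; cy_3 = 5; cz_3 = 5; w_3 = 3; d_3 = 2; cx_4 = 1; cy_4 = 2; cz_4 = 5; w_4 = 3; h_4 = 2; cy_5 = 8; cz_5 = 6; r_5 = 1; h_5 = 2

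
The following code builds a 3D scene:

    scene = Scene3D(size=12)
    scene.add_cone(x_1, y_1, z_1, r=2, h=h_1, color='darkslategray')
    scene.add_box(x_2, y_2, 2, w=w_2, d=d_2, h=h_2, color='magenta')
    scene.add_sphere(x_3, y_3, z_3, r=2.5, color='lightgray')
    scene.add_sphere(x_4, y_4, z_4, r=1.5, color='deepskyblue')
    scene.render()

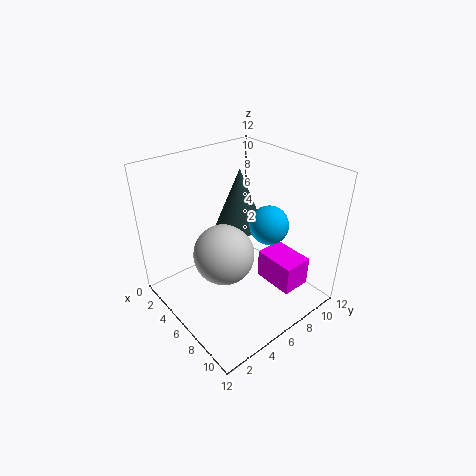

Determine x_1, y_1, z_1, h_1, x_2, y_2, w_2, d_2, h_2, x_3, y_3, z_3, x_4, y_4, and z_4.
x_1 = 5, y_1 = 7, z_1 = 6.5, h_1 = 5, x_2 = 7, y_2 = 7.5, w_2 = 3.5, d_2 = 2.5, h_2 = 2.5, x_3 = 6, y_3 = 4.5, z_3 = 5, x_4 = 8.5, y_4 = 7, z_4 = 8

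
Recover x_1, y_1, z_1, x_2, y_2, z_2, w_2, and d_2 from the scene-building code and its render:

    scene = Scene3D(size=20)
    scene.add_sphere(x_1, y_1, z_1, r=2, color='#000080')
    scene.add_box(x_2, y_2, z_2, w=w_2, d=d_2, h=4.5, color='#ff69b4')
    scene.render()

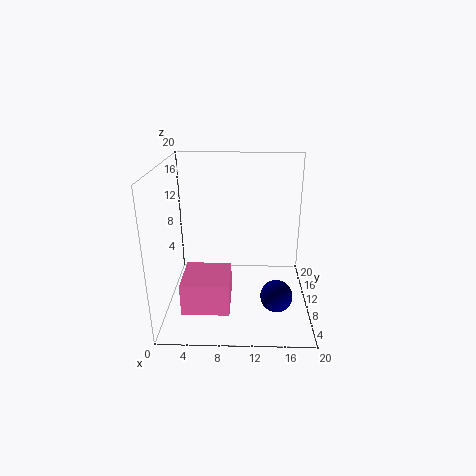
x_1 = 15
y_1 = 3.5
z_1 = 5
x_2 = 2.5
y_2 = 4.5
z_2 = 1
w_2 = 6.5
d_2 = 6.5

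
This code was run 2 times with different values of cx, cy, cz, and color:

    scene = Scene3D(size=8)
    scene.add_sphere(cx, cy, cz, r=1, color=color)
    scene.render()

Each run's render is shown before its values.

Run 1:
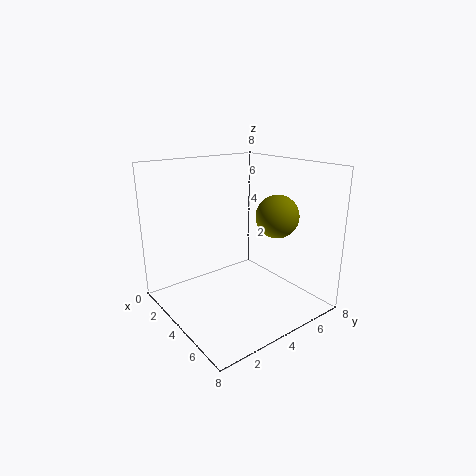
cx = 7; cy = 4; cz = 6; color = 'olive'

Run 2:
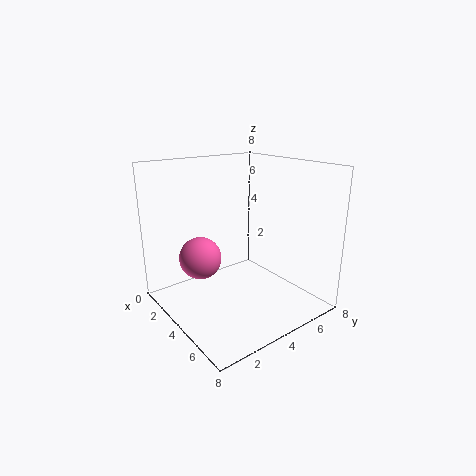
cx = 5; cy = 1; cz = 4; color = 'hotpink'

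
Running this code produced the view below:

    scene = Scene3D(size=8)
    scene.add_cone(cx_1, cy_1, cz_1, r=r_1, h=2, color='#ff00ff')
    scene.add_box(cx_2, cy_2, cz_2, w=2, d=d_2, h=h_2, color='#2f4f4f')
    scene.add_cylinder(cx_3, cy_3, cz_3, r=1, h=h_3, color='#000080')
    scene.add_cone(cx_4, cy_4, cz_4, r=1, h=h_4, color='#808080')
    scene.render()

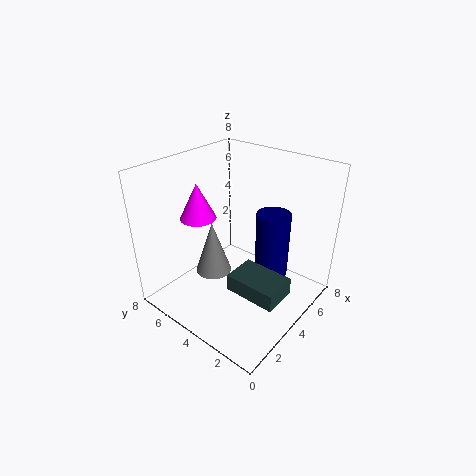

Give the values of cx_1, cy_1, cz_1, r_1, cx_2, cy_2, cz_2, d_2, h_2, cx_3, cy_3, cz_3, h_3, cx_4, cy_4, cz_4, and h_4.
cx_1 = 3, cy_1 = 6, cz_1 = 5, r_1 = 1, cx_2 = 3, cy_2 = 1, cz_2 = 1, d_2 = 3, h_2 = 1, cx_3 = 6, cy_3 = 3, cz_3 = 1, h_3 = 4, cx_4 = 3, cy_4 = 5, cz_4 = 2, h_4 = 3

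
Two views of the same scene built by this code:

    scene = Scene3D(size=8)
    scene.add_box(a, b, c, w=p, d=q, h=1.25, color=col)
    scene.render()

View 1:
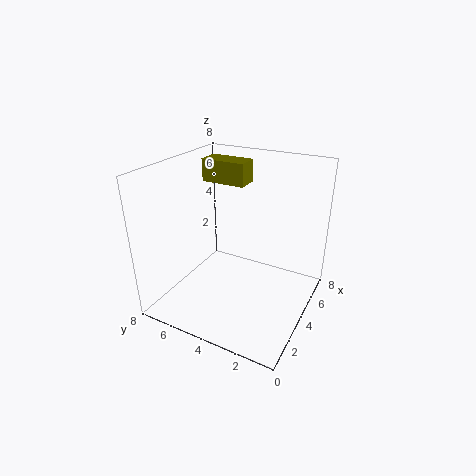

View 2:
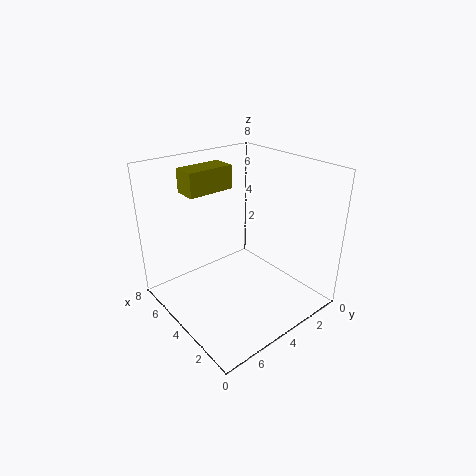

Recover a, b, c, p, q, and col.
a = 4.5; b = 4; c = 6.75; p = 1.25; q = 2.5; col = 'olive'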